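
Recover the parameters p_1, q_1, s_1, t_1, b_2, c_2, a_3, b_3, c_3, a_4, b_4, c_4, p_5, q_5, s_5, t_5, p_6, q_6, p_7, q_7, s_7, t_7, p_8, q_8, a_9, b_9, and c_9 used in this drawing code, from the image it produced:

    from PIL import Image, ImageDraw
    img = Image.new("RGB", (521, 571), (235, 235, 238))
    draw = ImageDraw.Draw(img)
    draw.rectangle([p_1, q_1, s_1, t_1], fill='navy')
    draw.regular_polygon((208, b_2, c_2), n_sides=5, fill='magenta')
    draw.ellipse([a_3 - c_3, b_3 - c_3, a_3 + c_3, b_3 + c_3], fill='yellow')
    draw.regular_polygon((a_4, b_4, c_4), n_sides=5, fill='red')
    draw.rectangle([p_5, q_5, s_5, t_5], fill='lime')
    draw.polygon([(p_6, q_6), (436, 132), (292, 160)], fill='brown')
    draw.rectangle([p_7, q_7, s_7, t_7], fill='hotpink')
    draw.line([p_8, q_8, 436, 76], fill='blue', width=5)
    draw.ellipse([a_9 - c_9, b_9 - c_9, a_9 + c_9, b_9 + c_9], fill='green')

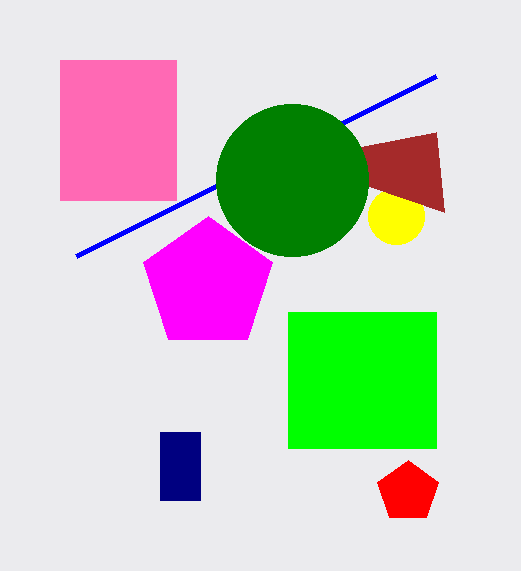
p_1 = 160, q_1 = 432, s_1 = 200, t_1 = 500, b_2 = 284, c_2 = 68, a_3 = 396, b_3 = 216, c_3 = 28, a_4 = 408, b_4 = 492, c_4 = 32, p_5 = 288, q_5 = 312, s_5 = 436, t_5 = 448, p_6 = 444, q_6 = 212, p_7 = 60, q_7 = 60, s_7 = 176, t_7 = 200, p_8 = 76, q_8 = 256, a_9 = 292, b_9 = 180, c_9 = 76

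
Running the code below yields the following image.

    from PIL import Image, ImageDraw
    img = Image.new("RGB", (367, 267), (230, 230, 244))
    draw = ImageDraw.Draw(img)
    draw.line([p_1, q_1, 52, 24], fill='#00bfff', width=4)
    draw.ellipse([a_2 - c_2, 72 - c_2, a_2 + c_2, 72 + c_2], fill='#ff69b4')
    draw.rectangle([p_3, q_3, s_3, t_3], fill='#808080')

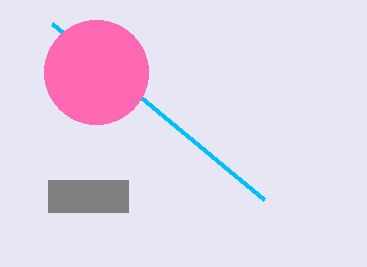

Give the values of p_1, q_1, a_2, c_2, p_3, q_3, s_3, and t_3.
p_1 = 264, q_1 = 200, a_2 = 96, c_2 = 52, p_3 = 48, q_3 = 180, s_3 = 128, t_3 = 212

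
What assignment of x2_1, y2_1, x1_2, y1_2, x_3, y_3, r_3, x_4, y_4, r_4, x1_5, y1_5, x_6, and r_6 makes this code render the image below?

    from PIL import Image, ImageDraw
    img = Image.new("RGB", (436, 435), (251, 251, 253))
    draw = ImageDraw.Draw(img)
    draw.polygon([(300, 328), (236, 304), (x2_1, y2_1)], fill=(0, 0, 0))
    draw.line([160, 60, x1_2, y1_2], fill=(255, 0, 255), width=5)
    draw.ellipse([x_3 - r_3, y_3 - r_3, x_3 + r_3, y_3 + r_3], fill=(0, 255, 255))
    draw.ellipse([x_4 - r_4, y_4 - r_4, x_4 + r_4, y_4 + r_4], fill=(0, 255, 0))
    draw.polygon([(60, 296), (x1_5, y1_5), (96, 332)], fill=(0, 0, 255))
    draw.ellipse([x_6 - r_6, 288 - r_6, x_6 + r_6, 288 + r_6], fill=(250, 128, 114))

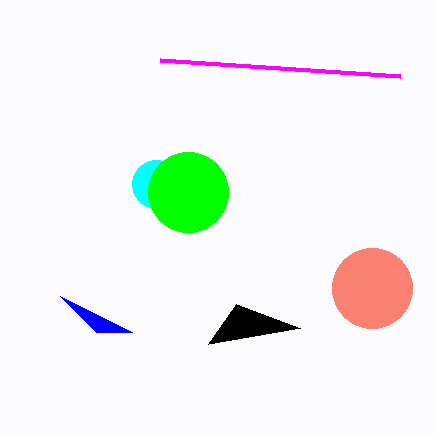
x2_1 = 208; y2_1 = 344; x1_2 = 400; y1_2 = 76; x_3 = 156; y_3 = 184; r_3 = 24; x_4 = 188; y_4 = 192; r_4 = 40; x1_5 = 132; y1_5 = 332; x_6 = 372; r_6 = 40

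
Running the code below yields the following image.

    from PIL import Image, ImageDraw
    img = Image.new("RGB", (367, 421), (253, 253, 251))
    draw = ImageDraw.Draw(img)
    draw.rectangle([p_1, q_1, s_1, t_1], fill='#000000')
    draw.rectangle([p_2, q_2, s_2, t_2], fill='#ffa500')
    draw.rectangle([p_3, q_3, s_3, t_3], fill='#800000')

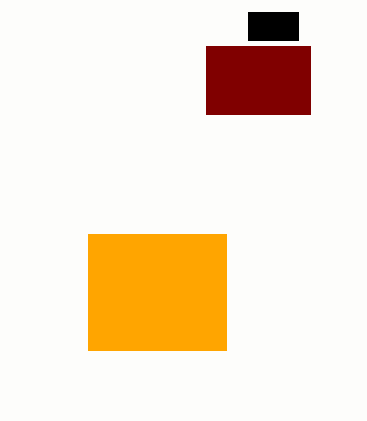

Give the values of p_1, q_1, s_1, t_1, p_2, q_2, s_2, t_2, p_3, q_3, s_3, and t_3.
p_1 = 248; q_1 = 12; s_1 = 298; t_1 = 40; p_2 = 88; q_2 = 234; s_2 = 226; t_2 = 350; p_3 = 206; q_3 = 46; s_3 = 310; t_3 = 114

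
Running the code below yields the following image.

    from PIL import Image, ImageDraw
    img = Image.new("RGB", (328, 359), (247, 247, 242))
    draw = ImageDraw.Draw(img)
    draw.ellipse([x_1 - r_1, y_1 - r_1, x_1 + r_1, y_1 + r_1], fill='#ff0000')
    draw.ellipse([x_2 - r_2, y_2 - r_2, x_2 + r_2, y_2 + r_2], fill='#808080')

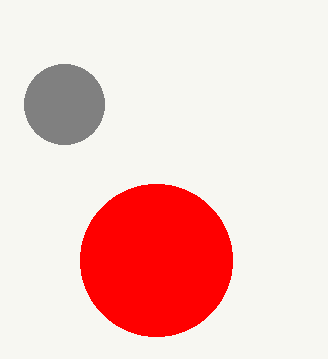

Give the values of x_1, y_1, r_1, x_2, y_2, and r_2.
x_1 = 156, y_1 = 260, r_1 = 76, x_2 = 64, y_2 = 104, r_2 = 40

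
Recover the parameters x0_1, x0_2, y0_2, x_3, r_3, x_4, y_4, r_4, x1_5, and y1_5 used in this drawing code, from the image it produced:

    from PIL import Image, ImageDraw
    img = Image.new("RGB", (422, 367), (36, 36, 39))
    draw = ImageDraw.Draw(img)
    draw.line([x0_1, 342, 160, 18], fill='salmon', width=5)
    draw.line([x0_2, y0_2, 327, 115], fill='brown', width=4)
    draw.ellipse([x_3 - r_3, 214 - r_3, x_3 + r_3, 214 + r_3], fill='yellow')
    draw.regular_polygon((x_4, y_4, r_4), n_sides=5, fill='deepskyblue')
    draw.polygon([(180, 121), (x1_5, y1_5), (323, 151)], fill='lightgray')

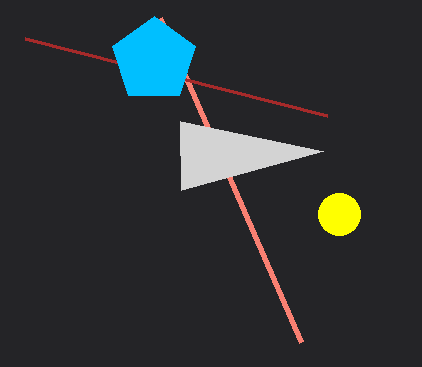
x0_1 = 301, x0_2 = 25, y0_2 = 38, x_3 = 339, r_3 = 21, x_4 = 154, y_4 = 60, r_4 = 44, x1_5 = 181, y1_5 = 190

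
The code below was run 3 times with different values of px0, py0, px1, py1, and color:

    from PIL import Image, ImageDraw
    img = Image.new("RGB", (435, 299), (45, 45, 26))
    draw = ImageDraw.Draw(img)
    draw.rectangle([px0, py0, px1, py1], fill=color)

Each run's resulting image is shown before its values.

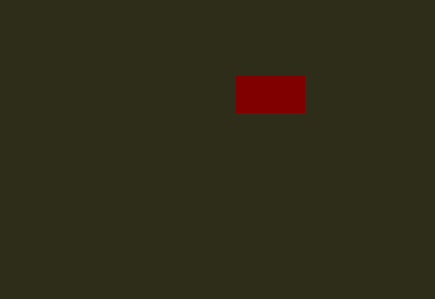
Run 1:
px0 = 236
py0 = 76
px1 = 304
py1 = 112
color = 'maroon'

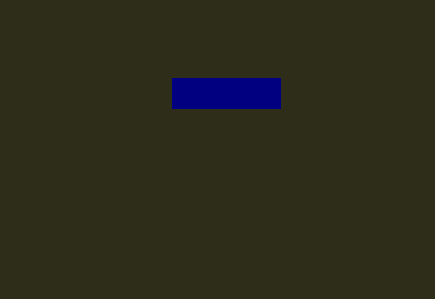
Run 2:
px0 = 172; py0 = 78; px1 = 280; py1 = 108; color = 'navy'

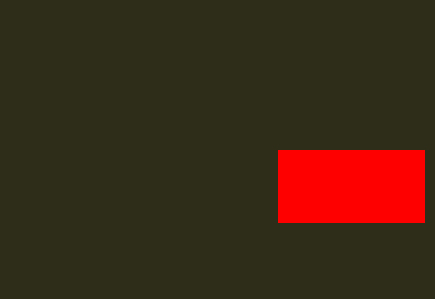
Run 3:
px0 = 278, py0 = 150, px1 = 424, py1 = 222, color = 'red'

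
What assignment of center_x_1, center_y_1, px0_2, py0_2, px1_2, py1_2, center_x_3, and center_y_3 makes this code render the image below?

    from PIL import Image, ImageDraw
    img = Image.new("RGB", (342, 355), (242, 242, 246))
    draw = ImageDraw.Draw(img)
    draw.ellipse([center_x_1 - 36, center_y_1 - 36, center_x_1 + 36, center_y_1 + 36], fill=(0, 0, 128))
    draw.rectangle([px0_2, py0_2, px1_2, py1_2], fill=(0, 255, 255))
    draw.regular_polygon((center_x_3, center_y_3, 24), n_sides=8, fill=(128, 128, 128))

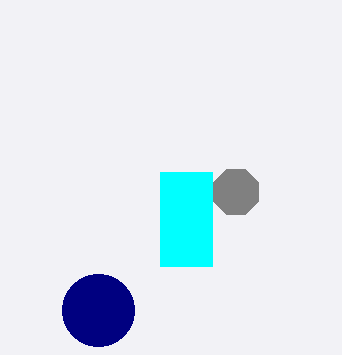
center_x_1 = 98
center_y_1 = 310
px0_2 = 160
py0_2 = 172
px1_2 = 212
py1_2 = 266
center_x_3 = 236
center_y_3 = 192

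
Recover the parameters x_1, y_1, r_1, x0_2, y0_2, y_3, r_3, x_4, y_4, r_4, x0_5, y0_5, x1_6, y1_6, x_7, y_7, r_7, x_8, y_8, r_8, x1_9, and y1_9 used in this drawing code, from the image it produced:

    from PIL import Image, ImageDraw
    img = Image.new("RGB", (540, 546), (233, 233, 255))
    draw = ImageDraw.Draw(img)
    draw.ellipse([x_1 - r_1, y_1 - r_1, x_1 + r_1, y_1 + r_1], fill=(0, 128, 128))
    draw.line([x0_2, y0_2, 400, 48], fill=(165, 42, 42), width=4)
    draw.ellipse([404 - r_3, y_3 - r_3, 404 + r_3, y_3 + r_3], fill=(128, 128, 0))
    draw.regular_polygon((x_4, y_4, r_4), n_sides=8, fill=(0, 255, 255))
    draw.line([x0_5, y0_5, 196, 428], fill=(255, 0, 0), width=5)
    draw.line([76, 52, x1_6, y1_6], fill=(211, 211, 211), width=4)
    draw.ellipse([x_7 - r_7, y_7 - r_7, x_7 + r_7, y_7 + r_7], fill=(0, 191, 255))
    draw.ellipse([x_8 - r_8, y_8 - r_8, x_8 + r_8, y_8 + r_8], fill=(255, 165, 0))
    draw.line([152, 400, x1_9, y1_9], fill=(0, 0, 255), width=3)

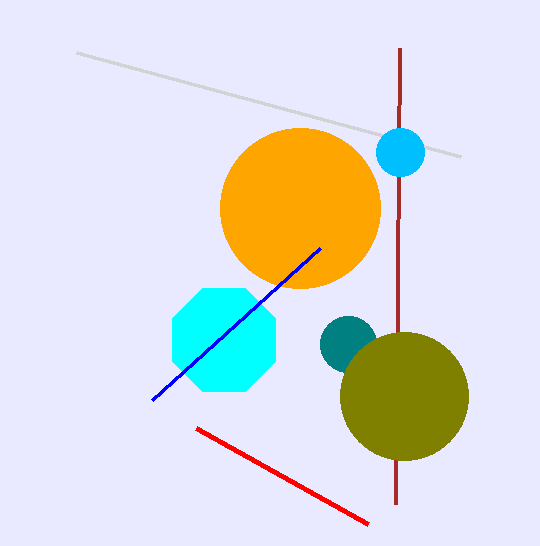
x_1 = 348, y_1 = 344, r_1 = 28, x0_2 = 396, y0_2 = 504, y_3 = 396, r_3 = 64, x_4 = 224, y_4 = 340, r_4 = 56, x0_5 = 368, y0_5 = 524, x1_6 = 460, y1_6 = 156, x_7 = 400, y_7 = 152, r_7 = 24, x_8 = 300, y_8 = 208, r_8 = 80, x1_9 = 320, y1_9 = 248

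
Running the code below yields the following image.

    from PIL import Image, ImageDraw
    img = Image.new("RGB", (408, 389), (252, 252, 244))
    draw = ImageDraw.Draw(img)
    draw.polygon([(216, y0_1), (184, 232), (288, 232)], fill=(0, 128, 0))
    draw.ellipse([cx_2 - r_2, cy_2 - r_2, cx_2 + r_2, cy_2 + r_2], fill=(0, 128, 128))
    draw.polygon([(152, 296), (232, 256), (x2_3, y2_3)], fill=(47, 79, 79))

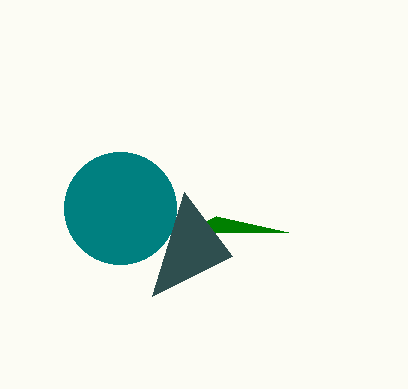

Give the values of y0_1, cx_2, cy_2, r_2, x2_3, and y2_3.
y0_1 = 216
cx_2 = 120
cy_2 = 208
r_2 = 56
x2_3 = 184
y2_3 = 192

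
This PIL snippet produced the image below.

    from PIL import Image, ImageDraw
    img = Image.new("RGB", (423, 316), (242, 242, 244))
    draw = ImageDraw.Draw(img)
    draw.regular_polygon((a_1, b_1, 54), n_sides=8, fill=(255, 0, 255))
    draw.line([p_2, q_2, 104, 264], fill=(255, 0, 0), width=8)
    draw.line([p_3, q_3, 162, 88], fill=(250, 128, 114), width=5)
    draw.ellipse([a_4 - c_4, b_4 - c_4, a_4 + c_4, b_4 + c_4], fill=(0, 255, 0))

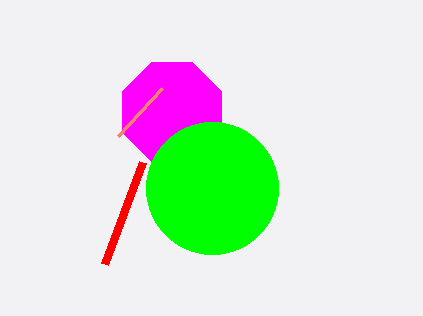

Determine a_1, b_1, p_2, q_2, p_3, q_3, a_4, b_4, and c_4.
a_1 = 172, b_1 = 112, p_2 = 142, q_2 = 162, p_3 = 118, q_3 = 136, a_4 = 212, b_4 = 188, c_4 = 66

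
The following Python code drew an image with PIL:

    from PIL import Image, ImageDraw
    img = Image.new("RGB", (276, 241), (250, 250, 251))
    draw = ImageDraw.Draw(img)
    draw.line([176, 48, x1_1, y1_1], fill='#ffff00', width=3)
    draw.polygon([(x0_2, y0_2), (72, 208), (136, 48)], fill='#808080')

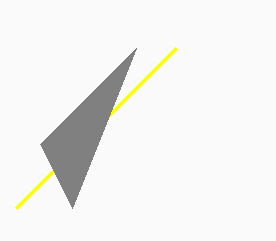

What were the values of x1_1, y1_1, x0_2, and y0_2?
x1_1 = 16, y1_1 = 208, x0_2 = 40, y0_2 = 144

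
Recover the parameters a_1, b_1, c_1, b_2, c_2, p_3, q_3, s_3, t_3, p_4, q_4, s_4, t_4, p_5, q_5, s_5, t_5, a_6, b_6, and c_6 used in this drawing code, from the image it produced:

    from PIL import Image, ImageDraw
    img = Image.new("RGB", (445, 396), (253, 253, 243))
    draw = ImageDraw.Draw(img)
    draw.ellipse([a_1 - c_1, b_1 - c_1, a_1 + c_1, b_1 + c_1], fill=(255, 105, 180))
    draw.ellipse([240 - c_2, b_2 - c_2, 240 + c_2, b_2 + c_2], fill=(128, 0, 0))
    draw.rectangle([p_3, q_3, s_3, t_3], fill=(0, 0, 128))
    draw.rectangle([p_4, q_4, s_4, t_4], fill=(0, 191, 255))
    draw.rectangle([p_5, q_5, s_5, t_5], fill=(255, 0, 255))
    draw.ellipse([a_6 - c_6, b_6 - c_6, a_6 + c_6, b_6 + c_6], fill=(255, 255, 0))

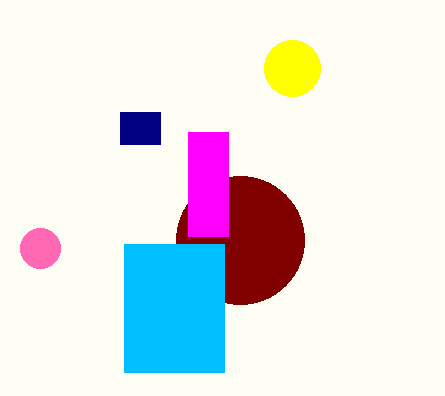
a_1 = 40; b_1 = 248; c_1 = 20; b_2 = 240; c_2 = 64; p_3 = 120; q_3 = 112; s_3 = 160; t_3 = 144; p_4 = 124; q_4 = 244; s_4 = 224; t_4 = 372; p_5 = 188; q_5 = 132; s_5 = 228; t_5 = 236; a_6 = 292; b_6 = 68; c_6 = 28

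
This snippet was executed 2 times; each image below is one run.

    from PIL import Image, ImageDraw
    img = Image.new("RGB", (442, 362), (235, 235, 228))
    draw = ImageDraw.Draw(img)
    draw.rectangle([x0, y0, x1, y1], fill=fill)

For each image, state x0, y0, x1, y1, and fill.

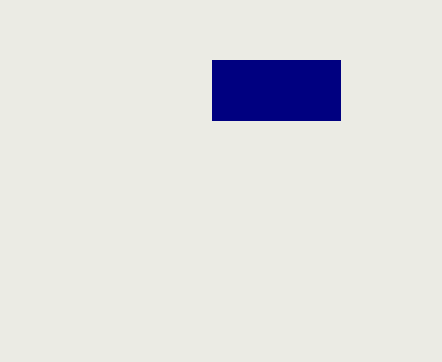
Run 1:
x0 = 212; y0 = 60; x1 = 340; y1 = 120; fill = 'navy'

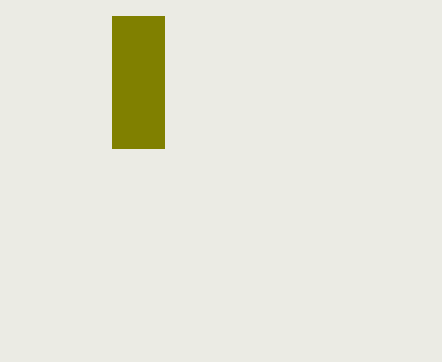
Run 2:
x0 = 112, y0 = 16, x1 = 164, y1 = 148, fill = 'olive'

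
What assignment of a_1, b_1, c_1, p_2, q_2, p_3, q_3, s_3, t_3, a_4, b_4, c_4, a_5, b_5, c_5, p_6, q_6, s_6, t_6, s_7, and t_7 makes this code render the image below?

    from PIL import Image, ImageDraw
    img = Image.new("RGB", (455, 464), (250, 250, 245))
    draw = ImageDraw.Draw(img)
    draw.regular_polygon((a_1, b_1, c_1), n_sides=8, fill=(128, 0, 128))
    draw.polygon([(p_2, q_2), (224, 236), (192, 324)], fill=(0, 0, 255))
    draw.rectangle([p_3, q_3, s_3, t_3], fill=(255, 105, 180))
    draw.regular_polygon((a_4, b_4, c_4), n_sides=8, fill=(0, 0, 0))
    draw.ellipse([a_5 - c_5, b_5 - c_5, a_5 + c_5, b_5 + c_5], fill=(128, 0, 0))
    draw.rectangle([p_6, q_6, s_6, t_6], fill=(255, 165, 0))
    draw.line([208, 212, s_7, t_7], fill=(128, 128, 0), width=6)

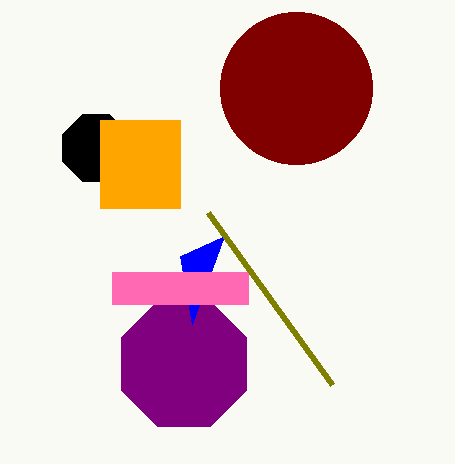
a_1 = 184, b_1 = 364, c_1 = 68, p_2 = 180, q_2 = 256, p_3 = 112, q_3 = 272, s_3 = 248, t_3 = 304, a_4 = 96, b_4 = 148, c_4 = 36, a_5 = 296, b_5 = 88, c_5 = 76, p_6 = 100, q_6 = 120, s_6 = 180, t_6 = 208, s_7 = 332, t_7 = 384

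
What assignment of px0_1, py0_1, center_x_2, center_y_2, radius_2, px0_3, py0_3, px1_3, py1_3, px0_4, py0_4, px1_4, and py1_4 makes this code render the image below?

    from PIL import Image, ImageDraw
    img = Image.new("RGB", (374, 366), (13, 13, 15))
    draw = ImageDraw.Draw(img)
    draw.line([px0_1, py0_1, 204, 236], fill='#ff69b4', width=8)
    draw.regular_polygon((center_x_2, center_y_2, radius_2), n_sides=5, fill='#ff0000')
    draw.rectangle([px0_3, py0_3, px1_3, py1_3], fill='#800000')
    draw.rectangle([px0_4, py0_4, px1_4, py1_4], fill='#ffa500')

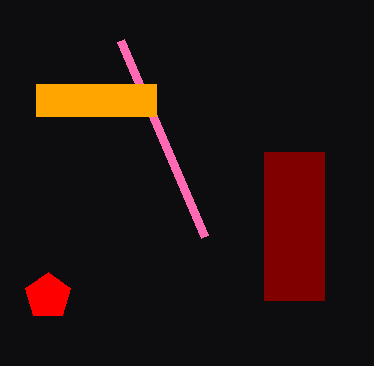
px0_1 = 120
py0_1 = 40
center_x_2 = 48
center_y_2 = 296
radius_2 = 24
px0_3 = 264
py0_3 = 152
px1_3 = 324
py1_3 = 300
px0_4 = 36
py0_4 = 84
px1_4 = 156
py1_4 = 116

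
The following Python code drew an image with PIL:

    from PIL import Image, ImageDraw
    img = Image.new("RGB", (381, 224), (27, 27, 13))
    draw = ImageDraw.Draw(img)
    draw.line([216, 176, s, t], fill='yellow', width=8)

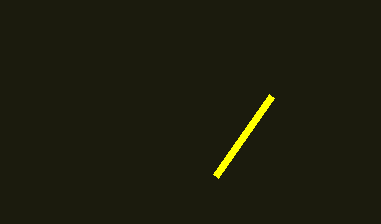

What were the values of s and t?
s = 272
t = 96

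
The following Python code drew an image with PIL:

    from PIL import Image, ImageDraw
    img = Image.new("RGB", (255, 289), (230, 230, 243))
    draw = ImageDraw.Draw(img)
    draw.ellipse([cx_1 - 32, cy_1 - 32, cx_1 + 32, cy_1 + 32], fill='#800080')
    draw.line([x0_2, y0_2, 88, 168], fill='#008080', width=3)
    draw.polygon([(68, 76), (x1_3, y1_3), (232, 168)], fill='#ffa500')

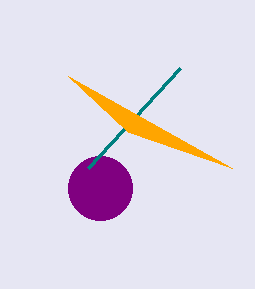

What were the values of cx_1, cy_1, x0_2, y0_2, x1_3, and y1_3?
cx_1 = 100
cy_1 = 188
x0_2 = 180
y0_2 = 68
x1_3 = 128
y1_3 = 132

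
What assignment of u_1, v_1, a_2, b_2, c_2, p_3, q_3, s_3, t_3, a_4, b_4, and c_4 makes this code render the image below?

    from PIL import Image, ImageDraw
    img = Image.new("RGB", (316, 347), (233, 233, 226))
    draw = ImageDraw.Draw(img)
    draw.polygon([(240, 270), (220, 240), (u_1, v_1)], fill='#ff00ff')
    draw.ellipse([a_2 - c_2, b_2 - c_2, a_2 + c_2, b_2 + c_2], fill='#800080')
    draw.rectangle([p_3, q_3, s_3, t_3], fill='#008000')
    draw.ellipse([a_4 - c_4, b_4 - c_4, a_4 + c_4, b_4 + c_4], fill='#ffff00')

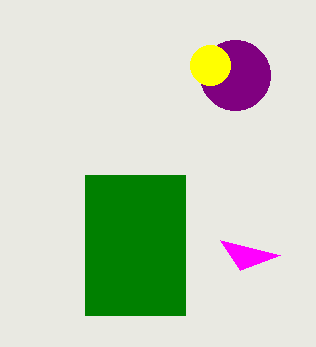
u_1 = 280
v_1 = 255
a_2 = 235
b_2 = 75
c_2 = 35
p_3 = 85
q_3 = 175
s_3 = 185
t_3 = 315
a_4 = 210
b_4 = 65
c_4 = 20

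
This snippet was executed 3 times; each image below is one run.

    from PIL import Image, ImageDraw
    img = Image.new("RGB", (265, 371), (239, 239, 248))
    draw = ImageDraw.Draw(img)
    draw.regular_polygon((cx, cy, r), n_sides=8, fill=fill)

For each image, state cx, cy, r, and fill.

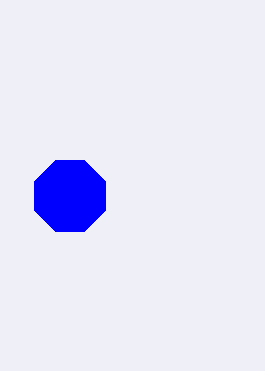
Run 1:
cx = 70
cy = 196
r = 38
fill = 'blue'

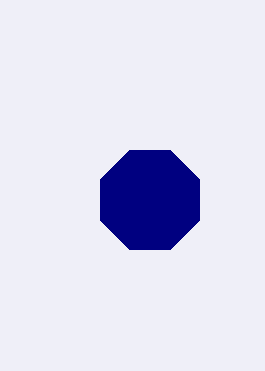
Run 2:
cx = 150; cy = 200; r = 54; fill = 'navy'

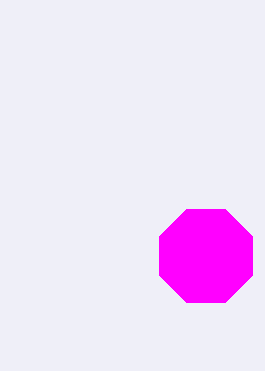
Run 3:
cx = 206, cy = 256, r = 50, fill = 'magenta'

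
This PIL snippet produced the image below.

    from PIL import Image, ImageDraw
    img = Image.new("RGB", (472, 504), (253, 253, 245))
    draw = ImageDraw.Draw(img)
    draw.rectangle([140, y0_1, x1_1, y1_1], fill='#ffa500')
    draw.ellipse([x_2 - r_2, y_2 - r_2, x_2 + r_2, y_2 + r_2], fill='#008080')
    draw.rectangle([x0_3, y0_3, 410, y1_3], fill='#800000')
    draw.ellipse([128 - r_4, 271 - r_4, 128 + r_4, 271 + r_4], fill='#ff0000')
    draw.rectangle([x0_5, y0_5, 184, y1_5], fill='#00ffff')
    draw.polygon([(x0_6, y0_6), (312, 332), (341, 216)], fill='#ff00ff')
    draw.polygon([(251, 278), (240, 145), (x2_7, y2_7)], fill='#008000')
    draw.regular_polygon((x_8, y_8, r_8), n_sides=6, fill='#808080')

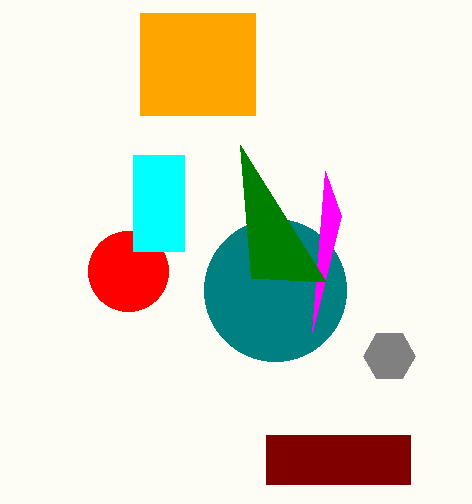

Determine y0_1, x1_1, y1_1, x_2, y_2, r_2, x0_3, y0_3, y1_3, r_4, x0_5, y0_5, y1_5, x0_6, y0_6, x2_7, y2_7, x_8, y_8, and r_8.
y0_1 = 13
x1_1 = 255
y1_1 = 115
x_2 = 275
y_2 = 290
r_2 = 71
x0_3 = 266
y0_3 = 435
y1_3 = 484
r_4 = 40
x0_5 = 133
y0_5 = 155
y1_5 = 251
x0_6 = 325
y0_6 = 171
x2_7 = 326
y2_7 = 282
x_8 = 389
y_8 = 356
r_8 = 26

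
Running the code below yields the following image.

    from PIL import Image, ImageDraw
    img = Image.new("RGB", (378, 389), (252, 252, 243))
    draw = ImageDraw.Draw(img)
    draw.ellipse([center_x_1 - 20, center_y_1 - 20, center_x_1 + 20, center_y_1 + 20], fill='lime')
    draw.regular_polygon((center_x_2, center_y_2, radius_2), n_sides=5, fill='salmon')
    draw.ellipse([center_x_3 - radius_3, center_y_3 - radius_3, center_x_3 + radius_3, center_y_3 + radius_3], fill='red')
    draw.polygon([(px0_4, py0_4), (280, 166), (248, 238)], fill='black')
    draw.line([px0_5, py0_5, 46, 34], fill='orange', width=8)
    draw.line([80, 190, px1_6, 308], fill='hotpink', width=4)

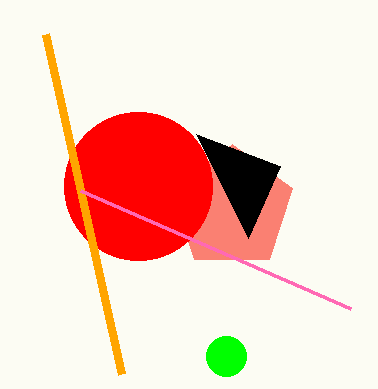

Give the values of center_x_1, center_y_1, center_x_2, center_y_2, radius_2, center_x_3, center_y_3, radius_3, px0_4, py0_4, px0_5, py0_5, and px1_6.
center_x_1 = 226, center_y_1 = 356, center_x_2 = 232, center_y_2 = 208, radius_2 = 64, center_x_3 = 138, center_y_3 = 186, radius_3 = 74, px0_4 = 196, py0_4 = 134, px0_5 = 122, py0_5 = 374, px1_6 = 350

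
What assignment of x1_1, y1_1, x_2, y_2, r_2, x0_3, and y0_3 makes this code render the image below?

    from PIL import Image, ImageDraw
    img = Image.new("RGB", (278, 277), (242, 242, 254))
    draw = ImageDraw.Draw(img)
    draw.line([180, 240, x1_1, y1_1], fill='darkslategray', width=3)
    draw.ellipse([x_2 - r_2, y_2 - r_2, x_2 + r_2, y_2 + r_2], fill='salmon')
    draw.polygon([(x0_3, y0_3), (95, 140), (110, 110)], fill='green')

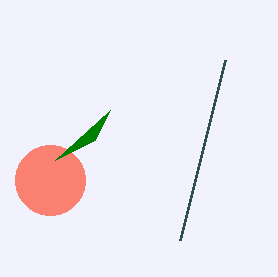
x1_1 = 225; y1_1 = 60; x_2 = 50; y_2 = 180; r_2 = 35; x0_3 = 55; y0_3 = 160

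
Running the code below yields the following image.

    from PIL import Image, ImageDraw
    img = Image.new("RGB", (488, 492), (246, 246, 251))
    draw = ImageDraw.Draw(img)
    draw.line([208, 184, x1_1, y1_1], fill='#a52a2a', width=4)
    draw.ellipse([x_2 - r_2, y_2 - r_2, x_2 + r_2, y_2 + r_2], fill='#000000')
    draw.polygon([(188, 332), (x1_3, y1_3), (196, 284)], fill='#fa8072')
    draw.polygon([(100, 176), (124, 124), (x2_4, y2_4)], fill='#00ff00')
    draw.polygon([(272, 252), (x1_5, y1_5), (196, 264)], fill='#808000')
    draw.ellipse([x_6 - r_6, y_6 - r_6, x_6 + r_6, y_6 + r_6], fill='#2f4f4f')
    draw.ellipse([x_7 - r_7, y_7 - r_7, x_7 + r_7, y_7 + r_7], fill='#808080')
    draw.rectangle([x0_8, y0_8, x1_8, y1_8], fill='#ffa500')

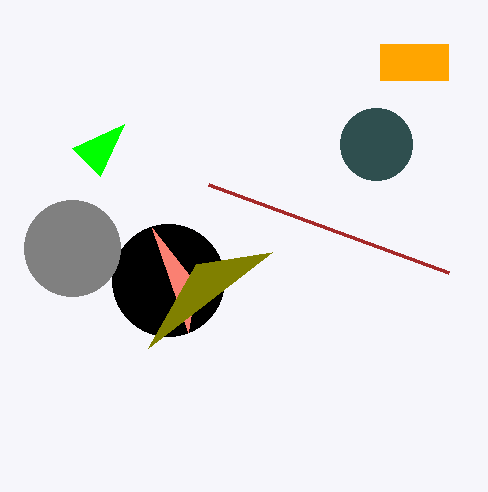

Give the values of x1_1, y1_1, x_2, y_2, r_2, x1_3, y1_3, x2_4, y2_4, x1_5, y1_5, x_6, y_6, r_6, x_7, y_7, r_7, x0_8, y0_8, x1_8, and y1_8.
x1_1 = 448; y1_1 = 272; x_2 = 168; y_2 = 280; r_2 = 56; x1_3 = 152; y1_3 = 228; x2_4 = 72; y2_4 = 148; x1_5 = 148; y1_5 = 348; x_6 = 376; y_6 = 144; r_6 = 36; x_7 = 72; y_7 = 248; r_7 = 48; x0_8 = 380; y0_8 = 44; x1_8 = 448; y1_8 = 80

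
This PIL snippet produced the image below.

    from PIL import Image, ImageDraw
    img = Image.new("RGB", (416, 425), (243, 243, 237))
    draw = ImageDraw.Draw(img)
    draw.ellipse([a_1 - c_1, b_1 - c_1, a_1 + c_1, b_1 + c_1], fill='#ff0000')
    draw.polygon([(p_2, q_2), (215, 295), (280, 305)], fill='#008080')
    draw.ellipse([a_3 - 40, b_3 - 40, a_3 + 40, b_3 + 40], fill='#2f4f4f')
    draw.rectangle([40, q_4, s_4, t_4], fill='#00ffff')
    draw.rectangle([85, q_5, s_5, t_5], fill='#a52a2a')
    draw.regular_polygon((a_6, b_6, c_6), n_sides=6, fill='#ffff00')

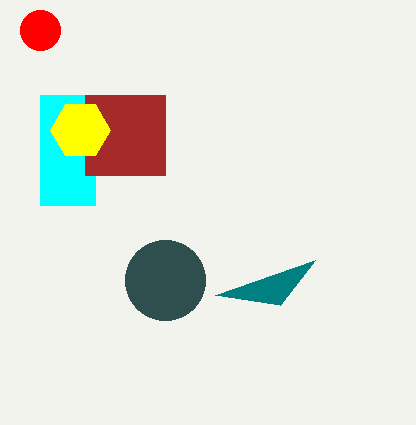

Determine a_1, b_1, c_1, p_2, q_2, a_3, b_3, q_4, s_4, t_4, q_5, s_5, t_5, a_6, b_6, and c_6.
a_1 = 40; b_1 = 30; c_1 = 20; p_2 = 315; q_2 = 260; a_3 = 165; b_3 = 280; q_4 = 95; s_4 = 95; t_4 = 205; q_5 = 95; s_5 = 165; t_5 = 175; a_6 = 80; b_6 = 130; c_6 = 30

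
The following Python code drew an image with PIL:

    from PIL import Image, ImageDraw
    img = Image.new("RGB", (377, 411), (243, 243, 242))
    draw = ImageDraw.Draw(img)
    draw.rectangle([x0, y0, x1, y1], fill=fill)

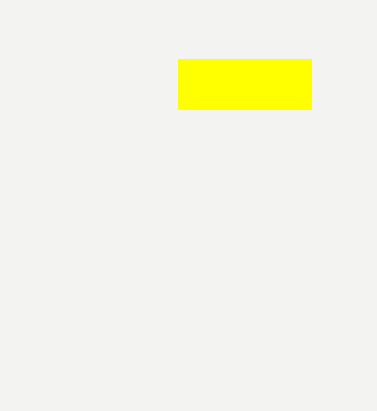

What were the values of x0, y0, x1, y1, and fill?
x0 = 178, y0 = 59, x1 = 311, y1 = 109, fill = 'yellow'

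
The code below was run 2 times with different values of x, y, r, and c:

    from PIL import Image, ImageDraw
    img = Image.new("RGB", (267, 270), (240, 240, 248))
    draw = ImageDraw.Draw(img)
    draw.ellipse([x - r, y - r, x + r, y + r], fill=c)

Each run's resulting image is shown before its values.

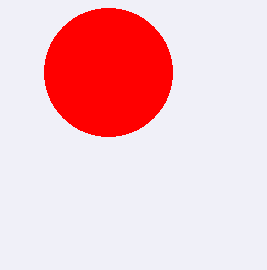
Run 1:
x = 108
y = 72
r = 64
c = 'red'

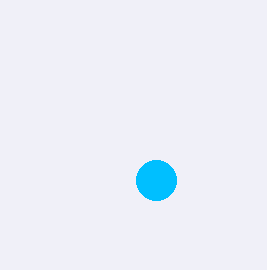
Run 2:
x = 156; y = 180; r = 20; c = 'deepskyblue'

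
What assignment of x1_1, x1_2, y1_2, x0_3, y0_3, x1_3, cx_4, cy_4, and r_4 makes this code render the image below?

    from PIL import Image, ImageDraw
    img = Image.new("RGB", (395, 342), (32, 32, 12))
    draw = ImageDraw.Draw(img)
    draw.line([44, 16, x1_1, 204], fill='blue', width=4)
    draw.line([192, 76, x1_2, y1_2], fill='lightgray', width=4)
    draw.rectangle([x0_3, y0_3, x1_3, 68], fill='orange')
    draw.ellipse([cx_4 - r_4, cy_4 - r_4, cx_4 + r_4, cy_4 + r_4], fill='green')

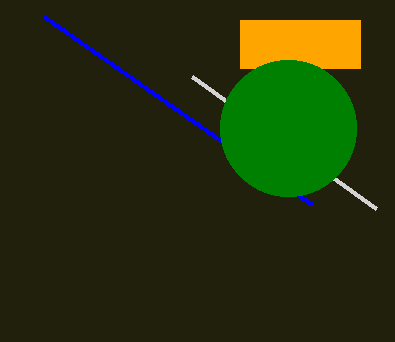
x1_1 = 312
x1_2 = 376
y1_2 = 208
x0_3 = 240
y0_3 = 20
x1_3 = 360
cx_4 = 288
cy_4 = 128
r_4 = 68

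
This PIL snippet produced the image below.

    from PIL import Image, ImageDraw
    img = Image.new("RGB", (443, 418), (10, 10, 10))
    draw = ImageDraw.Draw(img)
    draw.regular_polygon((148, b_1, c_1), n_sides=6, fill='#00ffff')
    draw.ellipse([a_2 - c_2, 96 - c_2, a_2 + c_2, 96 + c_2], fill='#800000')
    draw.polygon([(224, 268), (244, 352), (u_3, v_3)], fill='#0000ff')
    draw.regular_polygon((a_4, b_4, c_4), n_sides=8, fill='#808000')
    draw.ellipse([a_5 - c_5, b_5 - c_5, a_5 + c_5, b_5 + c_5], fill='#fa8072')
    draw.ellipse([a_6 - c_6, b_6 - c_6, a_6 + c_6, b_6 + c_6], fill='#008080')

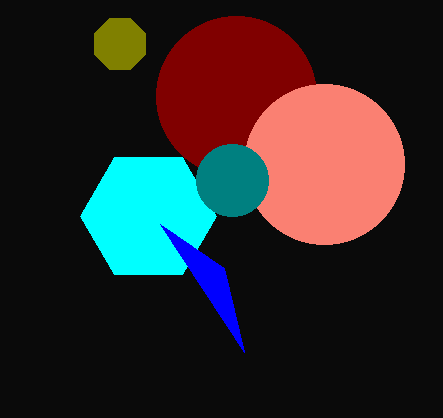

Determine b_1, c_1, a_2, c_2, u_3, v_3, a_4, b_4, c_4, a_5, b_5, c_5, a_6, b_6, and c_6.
b_1 = 216, c_1 = 68, a_2 = 236, c_2 = 80, u_3 = 160, v_3 = 224, a_4 = 120, b_4 = 44, c_4 = 28, a_5 = 324, b_5 = 164, c_5 = 80, a_6 = 232, b_6 = 180, c_6 = 36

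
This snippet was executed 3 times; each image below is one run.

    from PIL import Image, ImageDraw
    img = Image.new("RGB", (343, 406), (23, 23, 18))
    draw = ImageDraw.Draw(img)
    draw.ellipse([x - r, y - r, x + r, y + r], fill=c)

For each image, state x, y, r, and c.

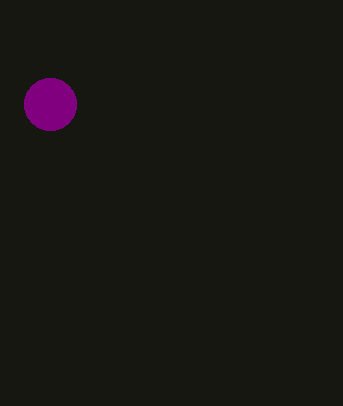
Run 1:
x = 50, y = 104, r = 26, c = 'purple'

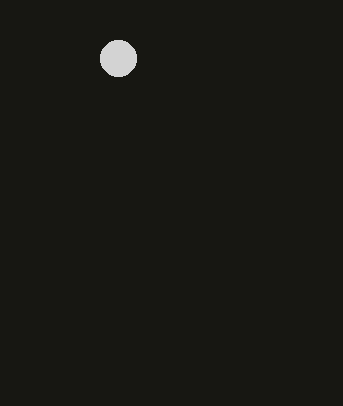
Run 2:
x = 118; y = 58; r = 18; c = 'lightgray'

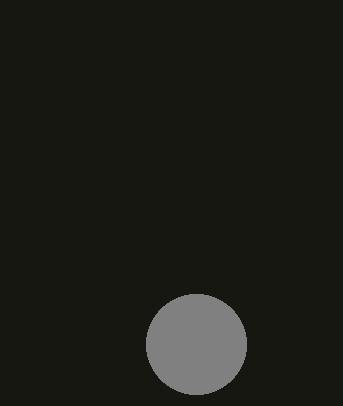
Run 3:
x = 196, y = 344, r = 50, c = 'gray'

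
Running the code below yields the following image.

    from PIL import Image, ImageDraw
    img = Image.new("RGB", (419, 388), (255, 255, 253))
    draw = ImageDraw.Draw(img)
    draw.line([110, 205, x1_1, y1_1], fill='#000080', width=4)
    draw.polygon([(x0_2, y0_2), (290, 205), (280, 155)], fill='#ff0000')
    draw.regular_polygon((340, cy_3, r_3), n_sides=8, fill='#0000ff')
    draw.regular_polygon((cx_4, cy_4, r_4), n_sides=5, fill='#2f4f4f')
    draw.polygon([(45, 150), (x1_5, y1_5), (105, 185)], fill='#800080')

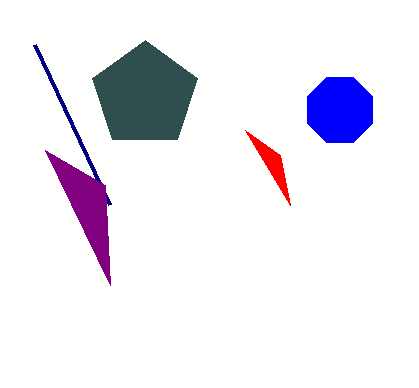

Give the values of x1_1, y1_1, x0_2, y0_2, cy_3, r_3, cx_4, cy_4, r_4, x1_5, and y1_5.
x1_1 = 35; y1_1 = 45; x0_2 = 245; y0_2 = 130; cy_3 = 110; r_3 = 35; cx_4 = 145; cy_4 = 95; r_4 = 55; x1_5 = 110; y1_5 = 285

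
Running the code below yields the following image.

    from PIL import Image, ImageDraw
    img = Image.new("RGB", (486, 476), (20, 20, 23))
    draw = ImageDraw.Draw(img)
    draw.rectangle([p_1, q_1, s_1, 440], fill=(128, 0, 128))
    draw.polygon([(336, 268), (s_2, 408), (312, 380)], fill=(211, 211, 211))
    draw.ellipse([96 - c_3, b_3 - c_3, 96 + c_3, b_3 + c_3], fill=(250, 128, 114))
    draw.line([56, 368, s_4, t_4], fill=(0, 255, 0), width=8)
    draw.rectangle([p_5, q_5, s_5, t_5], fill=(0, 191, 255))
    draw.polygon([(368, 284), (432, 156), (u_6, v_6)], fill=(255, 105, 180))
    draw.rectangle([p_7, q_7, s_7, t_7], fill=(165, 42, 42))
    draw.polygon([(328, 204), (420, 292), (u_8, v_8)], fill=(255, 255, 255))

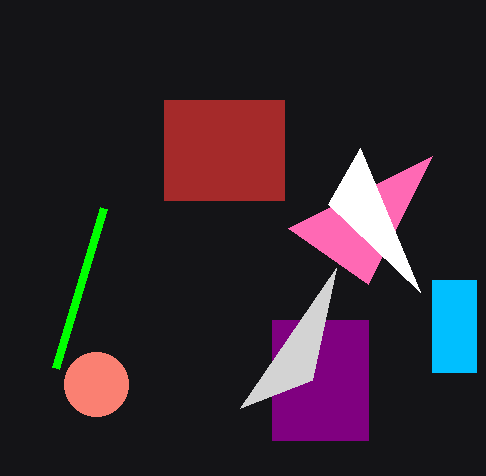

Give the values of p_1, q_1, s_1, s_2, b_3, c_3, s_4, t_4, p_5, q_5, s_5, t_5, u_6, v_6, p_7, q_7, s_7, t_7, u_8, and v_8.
p_1 = 272
q_1 = 320
s_1 = 368
s_2 = 240
b_3 = 384
c_3 = 32
s_4 = 104
t_4 = 208
p_5 = 432
q_5 = 280
s_5 = 476
t_5 = 372
u_6 = 288
v_6 = 228
p_7 = 164
q_7 = 100
s_7 = 284
t_7 = 200
u_8 = 360
v_8 = 148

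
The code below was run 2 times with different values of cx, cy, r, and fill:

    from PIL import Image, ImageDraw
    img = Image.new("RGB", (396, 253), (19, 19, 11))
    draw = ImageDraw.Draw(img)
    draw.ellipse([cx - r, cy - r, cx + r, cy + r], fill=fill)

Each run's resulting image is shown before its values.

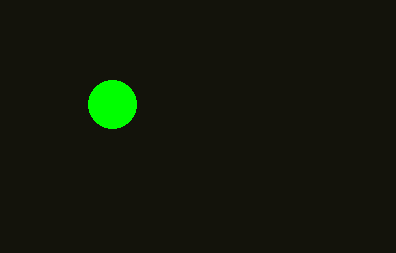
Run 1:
cx = 112
cy = 104
r = 24
fill = 'lime'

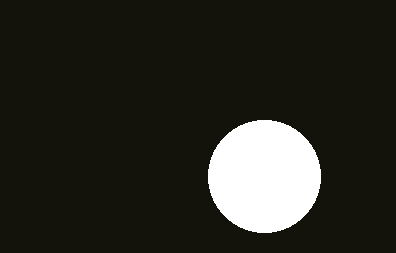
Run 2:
cx = 264
cy = 176
r = 56
fill = 'white'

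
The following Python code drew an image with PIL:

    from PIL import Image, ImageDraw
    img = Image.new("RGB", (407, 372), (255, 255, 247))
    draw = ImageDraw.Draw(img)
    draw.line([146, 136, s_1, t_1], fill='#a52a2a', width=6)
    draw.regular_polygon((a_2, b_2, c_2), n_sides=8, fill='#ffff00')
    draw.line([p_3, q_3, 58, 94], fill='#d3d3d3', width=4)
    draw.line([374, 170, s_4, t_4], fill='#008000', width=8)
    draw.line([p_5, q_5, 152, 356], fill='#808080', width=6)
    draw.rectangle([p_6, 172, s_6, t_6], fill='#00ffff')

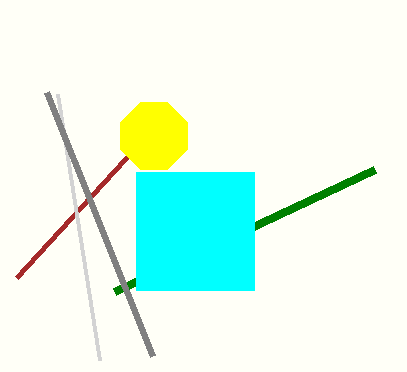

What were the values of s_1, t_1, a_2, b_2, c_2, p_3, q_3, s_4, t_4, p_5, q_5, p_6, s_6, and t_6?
s_1 = 16, t_1 = 278, a_2 = 154, b_2 = 136, c_2 = 36, p_3 = 100, q_3 = 360, s_4 = 114, t_4 = 292, p_5 = 46, q_5 = 92, p_6 = 136, s_6 = 254, t_6 = 290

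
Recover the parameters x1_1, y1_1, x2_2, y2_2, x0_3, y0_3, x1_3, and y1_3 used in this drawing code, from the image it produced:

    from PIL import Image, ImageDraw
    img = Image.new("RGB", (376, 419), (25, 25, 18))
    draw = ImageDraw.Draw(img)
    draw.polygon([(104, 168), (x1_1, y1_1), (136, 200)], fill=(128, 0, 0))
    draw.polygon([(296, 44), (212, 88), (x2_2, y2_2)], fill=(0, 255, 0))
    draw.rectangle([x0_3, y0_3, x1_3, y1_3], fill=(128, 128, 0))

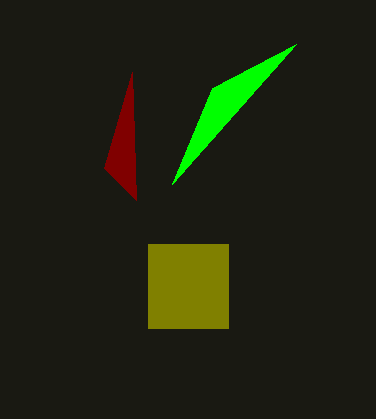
x1_1 = 132
y1_1 = 72
x2_2 = 172
y2_2 = 184
x0_3 = 148
y0_3 = 244
x1_3 = 228
y1_3 = 328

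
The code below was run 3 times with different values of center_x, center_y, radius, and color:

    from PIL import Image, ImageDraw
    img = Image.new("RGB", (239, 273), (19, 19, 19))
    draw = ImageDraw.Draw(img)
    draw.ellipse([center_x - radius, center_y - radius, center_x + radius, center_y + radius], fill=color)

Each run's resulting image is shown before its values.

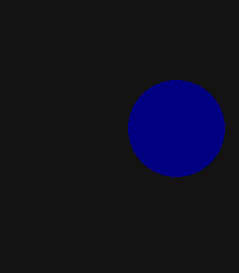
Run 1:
center_x = 176; center_y = 128; radius = 48; color = 'navy'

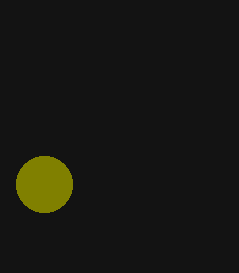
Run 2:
center_x = 44, center_y = 184, radius = 28, color = 'olive'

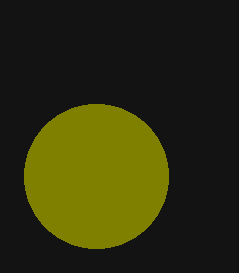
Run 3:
center_x = 96
center_y = 176
radius = 72
color = 'olive'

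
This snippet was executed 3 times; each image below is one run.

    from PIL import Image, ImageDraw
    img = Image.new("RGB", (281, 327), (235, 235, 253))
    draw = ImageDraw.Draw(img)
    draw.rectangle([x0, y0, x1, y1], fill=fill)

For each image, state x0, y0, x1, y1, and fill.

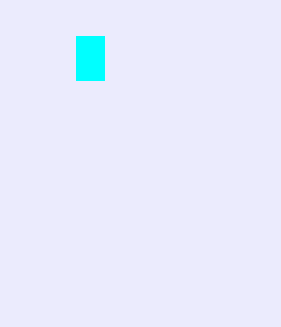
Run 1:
x0 = 76, y0 = 36, x1 = 104, y1 = 80, fill = 'cyan'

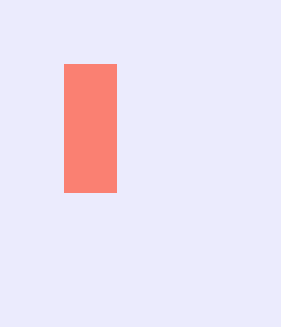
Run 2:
x0 = 64; y0 = 64; x1 = 116; y1 = 192; fill = 'salmon'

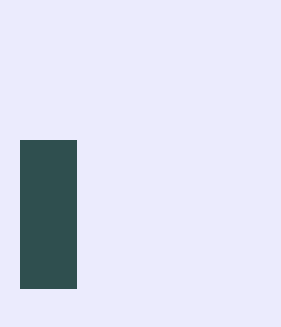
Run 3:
x0 = 20; y0 = 140; x1 = 76; y1 = 288; fill = 'darkslategray'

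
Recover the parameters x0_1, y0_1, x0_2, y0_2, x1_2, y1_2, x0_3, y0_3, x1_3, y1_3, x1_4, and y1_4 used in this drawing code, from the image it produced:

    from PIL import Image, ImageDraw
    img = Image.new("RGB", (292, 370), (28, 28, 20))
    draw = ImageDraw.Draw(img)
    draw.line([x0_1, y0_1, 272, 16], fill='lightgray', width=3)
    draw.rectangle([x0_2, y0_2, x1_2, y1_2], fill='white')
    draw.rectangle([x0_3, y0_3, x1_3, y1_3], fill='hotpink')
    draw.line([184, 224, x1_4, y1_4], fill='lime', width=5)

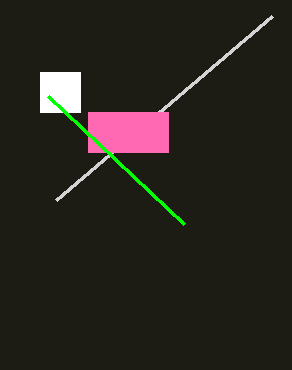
x0_1 = 56; y0_1 = 200; x0_2 = 40; y0_2 = 72; x1_2 = 80; y1_2 = 112; x0_3 = 88; y0_3 = 112; x1_3 = 168; y1_3 = 152; x1_4 = 48; y1_4 = 96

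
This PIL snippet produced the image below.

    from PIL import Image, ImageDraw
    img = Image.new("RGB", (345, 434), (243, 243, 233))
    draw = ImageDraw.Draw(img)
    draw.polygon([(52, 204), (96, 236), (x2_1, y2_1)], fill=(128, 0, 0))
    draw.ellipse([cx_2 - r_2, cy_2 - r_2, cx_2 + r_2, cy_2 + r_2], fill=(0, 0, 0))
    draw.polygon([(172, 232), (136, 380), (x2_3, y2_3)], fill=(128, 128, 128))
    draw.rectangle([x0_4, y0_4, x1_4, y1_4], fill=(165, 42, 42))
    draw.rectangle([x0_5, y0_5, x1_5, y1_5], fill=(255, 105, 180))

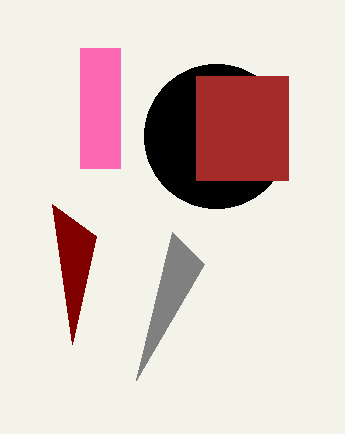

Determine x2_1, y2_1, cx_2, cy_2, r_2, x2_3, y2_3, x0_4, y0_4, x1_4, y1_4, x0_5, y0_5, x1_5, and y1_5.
x2_1 = 72; y2_1 = 344; cx_2 = 216; cy_2 = 136; r_2 = 72; x2_3 = 204; y2_3 = 264; x0_4 = 196; y0_4 = 76; x1_4 = 288; y1_4 = 180; x0_5 = 80; y0_5 = 48; x1_5 = 120; y1_5 = 168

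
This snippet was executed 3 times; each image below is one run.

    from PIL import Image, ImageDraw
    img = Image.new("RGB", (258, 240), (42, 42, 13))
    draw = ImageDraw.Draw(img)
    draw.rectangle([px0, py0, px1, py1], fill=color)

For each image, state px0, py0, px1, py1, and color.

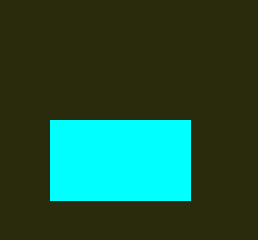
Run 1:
px0 = 50
py0 = 120
px1 = 190
py1 = 200
color = 'cyan'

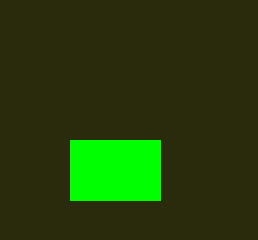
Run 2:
px0 = 70; py0 = 140; px1 = 160; py1 = 200; color = 'lime'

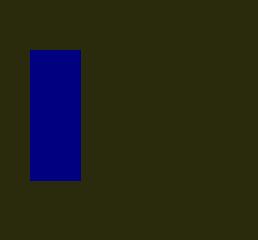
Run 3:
px0 = 30
py0 = 50
px1 = 80
py1 = 180
color = 'navy'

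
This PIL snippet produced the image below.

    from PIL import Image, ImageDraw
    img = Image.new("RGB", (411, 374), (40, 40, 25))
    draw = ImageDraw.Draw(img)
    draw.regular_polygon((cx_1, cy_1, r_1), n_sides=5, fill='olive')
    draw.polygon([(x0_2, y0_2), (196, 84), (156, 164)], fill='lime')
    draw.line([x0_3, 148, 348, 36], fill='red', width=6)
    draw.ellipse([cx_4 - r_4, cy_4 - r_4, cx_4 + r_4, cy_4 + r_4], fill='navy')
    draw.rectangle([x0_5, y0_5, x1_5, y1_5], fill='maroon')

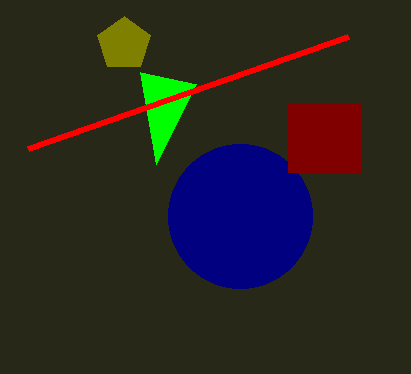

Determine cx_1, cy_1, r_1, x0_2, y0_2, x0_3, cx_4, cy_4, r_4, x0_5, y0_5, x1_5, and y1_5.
cx_1 = 124; cy_1 = 44; r_1 = 28; x0_2 = 140; y0_2 = 72; x0_3 = 28; cx_4 = 240; cy_4 = 216; r_4 = 72; x0_5 = 288; y0_5 = 104; x1_5 = 360; y1_5 = 172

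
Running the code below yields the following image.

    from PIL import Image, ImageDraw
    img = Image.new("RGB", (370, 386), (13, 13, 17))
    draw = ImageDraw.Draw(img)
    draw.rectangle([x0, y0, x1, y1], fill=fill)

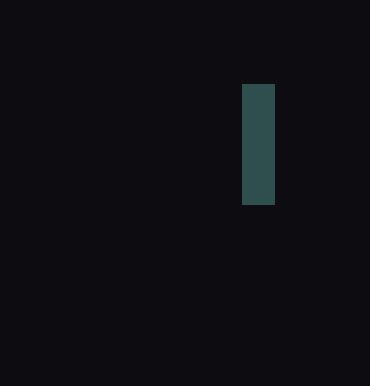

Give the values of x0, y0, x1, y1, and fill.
x0 = 242
y0 = 84
x1 = 274
y1 = 204
fill = 'darkslategray'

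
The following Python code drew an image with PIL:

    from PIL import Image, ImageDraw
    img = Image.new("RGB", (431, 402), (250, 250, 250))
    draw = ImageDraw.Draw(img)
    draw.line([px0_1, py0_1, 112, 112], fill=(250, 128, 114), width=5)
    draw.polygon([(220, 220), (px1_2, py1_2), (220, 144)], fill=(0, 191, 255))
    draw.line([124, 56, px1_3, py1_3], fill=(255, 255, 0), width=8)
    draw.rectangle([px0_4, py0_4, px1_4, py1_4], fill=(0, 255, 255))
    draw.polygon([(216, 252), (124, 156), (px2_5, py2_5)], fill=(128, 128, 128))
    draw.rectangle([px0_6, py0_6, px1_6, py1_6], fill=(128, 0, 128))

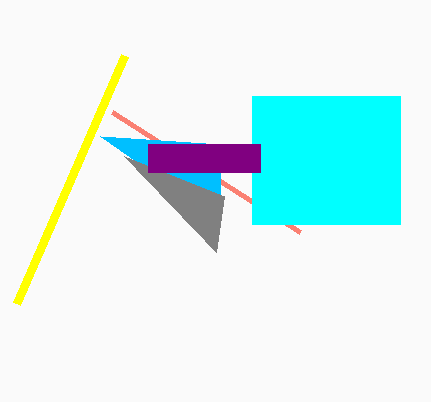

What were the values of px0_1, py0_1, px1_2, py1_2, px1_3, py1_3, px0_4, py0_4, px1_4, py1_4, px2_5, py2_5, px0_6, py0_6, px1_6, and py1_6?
px0_1 = 300, py0_1 = 232, px1_2 = 100, py1_2 = 136, px1_3 = 16, py1_3 = 304, px0_4 = 252, py0_4 = 96, px1_4 = 400, py1_4 = 224, px2_5 = 224, py2_5 = 196, px0_6 = 148, py0_6 = 144, px1_6 = 260, py1_6 = 172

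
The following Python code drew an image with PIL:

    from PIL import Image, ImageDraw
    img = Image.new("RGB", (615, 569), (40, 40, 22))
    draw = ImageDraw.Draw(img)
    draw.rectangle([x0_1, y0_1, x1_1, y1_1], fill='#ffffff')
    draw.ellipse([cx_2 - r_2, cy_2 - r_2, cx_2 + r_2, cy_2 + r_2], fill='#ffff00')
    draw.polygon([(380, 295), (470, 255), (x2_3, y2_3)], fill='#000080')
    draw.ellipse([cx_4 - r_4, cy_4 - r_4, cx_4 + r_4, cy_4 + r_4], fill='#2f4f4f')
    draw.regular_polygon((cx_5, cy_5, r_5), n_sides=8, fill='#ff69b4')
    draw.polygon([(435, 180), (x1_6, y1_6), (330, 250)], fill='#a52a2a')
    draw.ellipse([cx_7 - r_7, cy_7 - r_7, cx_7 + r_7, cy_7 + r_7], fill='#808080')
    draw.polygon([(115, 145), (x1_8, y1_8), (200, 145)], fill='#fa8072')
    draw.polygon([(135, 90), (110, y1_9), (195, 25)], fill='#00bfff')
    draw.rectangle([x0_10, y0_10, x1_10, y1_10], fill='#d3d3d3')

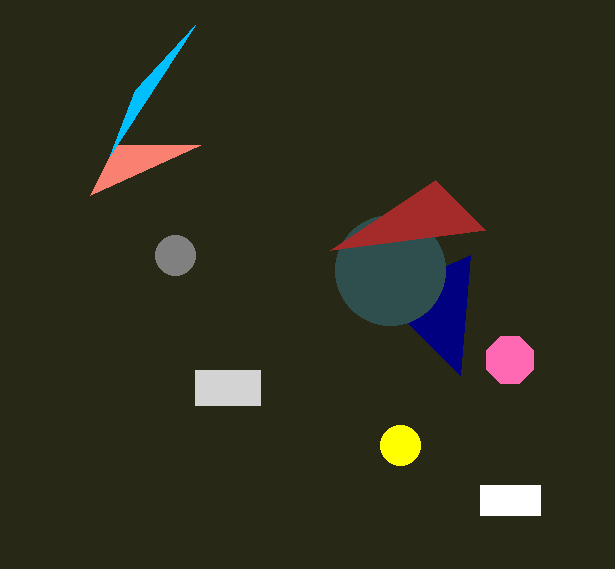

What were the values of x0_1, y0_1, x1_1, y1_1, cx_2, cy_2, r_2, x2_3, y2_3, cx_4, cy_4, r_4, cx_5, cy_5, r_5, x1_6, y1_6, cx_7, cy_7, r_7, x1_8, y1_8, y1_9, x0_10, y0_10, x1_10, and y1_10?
x0_1 = 480, y0_1 = 485, x1_1 = 540, y1_1 = 515, cx_2 = 400, cy_2 = 445, r_2 = 20, x2_3 = 460, y2_3 = 375, cx_4 = 390, cy_4 = 270, r_4 = 55, cx_5 = 510, cy_5 = 360, r_5 = 25, x1_6 = 485, y1_6 = 230, cx_7 = 175, cy_7 = 255, r_7 = 20, x1_8 = 90, y1_8 = 195, y1_9 = 155, x0_10 = 195, y0_10 = 370, x1_10 = 260, y1_10 = 405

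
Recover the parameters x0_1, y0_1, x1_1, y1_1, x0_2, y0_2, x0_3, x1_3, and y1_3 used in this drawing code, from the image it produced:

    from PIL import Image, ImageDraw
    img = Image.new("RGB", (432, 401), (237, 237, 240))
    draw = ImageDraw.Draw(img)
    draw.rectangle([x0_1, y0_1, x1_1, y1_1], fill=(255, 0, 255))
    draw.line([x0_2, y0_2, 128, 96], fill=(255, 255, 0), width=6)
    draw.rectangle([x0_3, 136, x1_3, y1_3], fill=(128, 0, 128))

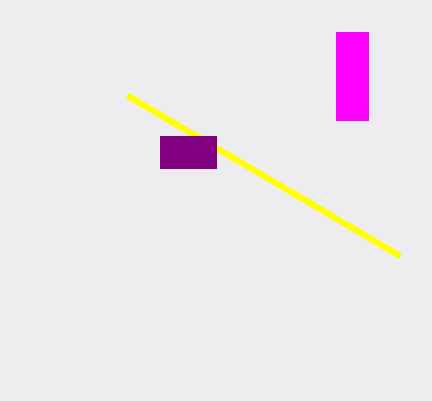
x0_1 = 336; y0_1 = 32; x1_1 = 368; y1_1 = 120; x0_2 = 400; y0_2 = 256; x0_3 = 160; x1_3 = 216; y1_3 = 168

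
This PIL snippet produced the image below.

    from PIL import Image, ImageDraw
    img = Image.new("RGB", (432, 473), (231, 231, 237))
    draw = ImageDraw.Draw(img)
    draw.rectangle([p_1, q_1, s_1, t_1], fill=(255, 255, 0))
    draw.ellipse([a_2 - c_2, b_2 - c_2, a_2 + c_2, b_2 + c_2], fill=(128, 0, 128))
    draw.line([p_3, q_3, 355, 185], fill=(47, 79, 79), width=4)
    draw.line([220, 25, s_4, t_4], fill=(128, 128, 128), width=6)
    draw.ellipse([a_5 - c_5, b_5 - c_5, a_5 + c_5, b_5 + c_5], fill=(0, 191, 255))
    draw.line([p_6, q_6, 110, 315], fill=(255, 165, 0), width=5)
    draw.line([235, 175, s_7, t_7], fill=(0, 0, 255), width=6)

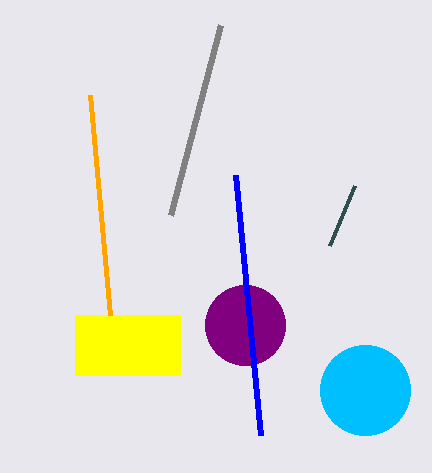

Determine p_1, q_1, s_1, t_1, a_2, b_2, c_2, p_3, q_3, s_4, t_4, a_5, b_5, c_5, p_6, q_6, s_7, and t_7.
p_1 = 75, q_1 = 315, s_1 = 180, t_1 = 375, a_2 = 245, b_2 = 325, c_2 = 40, p_3 = 330, q_3 = 245, s_4 = 170, t_4 = 215, a_5 = 365, b_5 = 390, c_5 = 45, p_6 = 90, q_6 = 95, s_7 = 260, t_7 = 435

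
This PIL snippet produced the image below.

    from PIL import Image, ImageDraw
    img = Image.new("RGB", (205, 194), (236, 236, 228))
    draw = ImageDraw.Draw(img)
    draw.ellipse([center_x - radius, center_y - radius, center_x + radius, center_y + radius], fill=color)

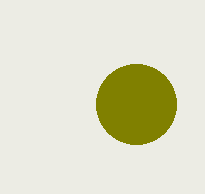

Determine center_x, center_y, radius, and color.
center_x = 136, center_y = 104, radius = 40, color = 'olive'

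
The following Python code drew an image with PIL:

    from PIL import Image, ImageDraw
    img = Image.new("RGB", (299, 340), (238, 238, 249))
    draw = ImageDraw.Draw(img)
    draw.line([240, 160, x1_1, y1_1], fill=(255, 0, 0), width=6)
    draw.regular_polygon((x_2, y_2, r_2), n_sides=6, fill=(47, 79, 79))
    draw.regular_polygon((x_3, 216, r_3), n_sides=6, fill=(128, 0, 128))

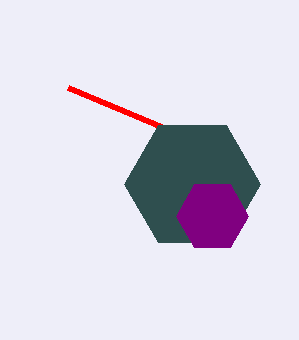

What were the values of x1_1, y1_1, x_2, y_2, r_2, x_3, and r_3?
x1_1 = 68, y1_1 = 88, x_2 = 192, y_2 = 184, r_2 = 68, x_3 = 212, r_3 = 36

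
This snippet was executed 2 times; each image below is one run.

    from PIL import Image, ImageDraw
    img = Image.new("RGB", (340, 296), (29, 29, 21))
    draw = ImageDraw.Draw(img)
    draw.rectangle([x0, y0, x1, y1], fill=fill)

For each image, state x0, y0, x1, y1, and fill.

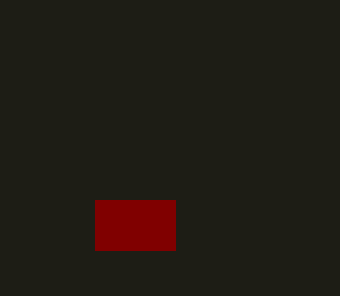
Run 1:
x0 = 95
y0 = 200
x1 = 175
y1 = 250
fill = 'maroon'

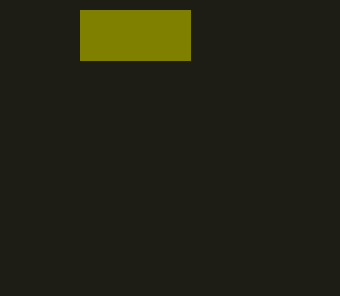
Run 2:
x0 = 80, y0 = 10, x1 = 190, y1 = 60, fill = 'olive'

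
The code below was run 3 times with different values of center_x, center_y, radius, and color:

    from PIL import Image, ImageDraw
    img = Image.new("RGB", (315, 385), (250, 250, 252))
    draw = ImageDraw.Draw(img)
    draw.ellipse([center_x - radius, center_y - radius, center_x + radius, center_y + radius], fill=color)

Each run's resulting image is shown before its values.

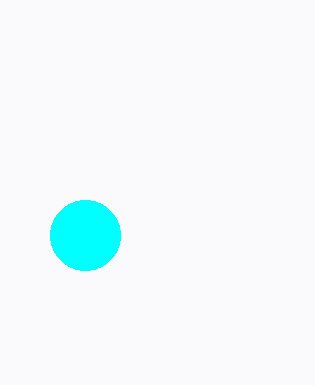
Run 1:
center_x = 85; center_y = 235; radius = 35; color = 'cyan'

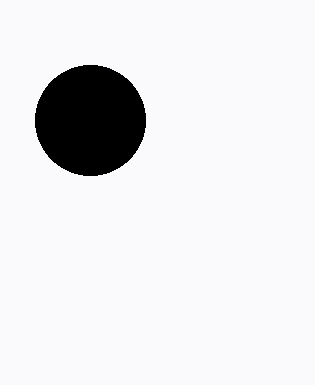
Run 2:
center_x = 90
center_y = 120
radius = 55
color = 'black'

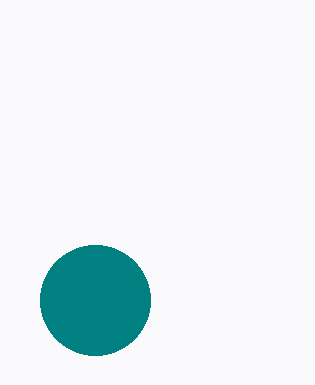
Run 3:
center_x = 95, center_y = 300, radius = 55, color = 'teal'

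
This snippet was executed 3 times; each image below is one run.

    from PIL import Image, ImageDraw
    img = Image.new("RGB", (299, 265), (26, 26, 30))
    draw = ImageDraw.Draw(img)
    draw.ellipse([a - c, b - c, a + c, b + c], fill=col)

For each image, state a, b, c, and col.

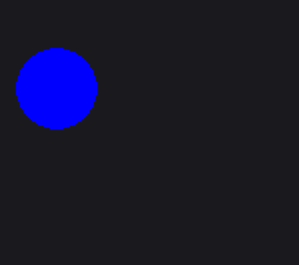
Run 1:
a = 56; b = 88; c = 40; col = 'blue'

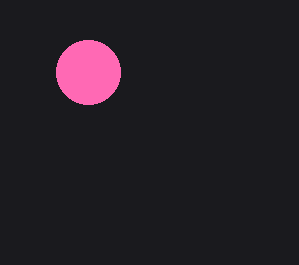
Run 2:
a = 88, b = 72, c = 32, col = 'hotpink'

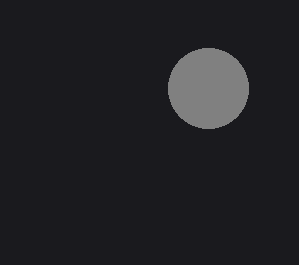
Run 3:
a = 208; b = 88; c = 40; col = 'gray'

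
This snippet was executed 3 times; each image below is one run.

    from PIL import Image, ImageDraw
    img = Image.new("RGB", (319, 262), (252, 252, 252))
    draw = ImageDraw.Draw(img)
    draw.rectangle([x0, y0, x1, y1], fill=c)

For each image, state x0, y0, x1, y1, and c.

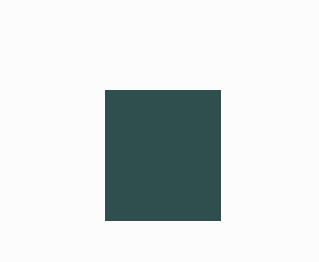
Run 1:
x0 = 105, y0 = 90, x1 = 220, y1 = 220, c = 'darkslategray'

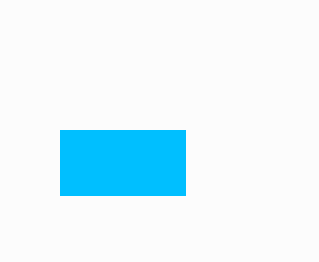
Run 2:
x0 = 60; y0 = 130; x1 = 185; y1 = 195; c = 'deepskyblue'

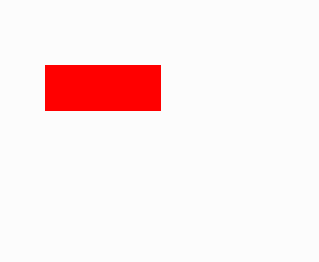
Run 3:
x0 = 45
y0 = 65
x1 = 160
y1 = 110
c = 'red'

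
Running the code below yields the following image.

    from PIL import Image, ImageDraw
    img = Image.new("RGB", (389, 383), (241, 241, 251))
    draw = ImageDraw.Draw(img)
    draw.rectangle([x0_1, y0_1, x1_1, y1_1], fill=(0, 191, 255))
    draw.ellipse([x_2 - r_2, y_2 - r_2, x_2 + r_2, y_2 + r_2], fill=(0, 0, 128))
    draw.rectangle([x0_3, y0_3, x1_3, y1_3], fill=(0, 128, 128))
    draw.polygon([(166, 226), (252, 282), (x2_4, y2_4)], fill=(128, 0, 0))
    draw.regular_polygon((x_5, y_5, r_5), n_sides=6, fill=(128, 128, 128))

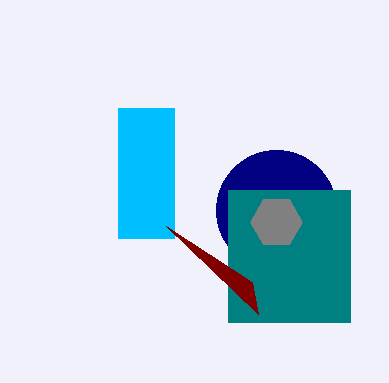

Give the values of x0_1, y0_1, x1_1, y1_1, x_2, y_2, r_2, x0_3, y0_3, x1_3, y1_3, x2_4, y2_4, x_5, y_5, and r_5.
x0_1 = 118
y0_1 = 108
x1_1 = 174
y1_1 = 238
x_2 = 276
y_2 = 210
r_2 = 60
x0_3 = 228
y0_3 = 190
x1_3 = 350
y1_3 = 322
x2_4 = 258
y2_4 = 314
x_5 = 276
y_5 = 222
r_5 = 26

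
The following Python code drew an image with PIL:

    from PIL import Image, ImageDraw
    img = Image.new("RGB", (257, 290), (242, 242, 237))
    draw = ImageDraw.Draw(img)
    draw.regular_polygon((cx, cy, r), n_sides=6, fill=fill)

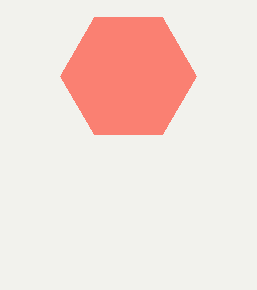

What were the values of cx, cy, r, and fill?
cx = 128, cy = 76, r = 68, fill = 'salmon'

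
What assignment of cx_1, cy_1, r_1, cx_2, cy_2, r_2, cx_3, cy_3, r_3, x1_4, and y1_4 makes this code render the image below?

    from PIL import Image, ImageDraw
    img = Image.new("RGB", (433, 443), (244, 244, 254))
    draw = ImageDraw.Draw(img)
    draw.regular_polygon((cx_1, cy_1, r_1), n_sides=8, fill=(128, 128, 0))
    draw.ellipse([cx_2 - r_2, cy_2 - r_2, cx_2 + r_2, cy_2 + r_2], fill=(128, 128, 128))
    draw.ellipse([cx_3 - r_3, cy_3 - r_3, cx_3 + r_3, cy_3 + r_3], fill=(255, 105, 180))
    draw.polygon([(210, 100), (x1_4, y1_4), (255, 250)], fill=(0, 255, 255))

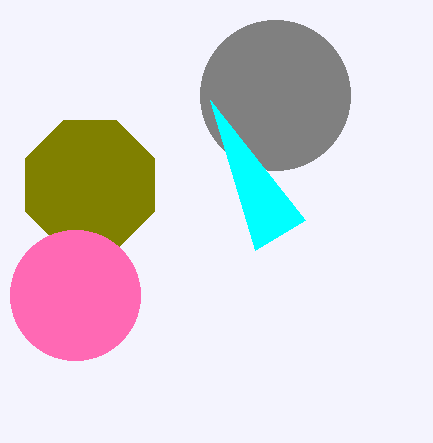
cx_1 = 90, cy_1 = 185, r_1 = 70, cx_2 = 275, cy_2 = 95, r_2 = 75, cx_3 = 75, cy_3 = 295, r_3 = 65, x1_4 = 305, y1_4 = 220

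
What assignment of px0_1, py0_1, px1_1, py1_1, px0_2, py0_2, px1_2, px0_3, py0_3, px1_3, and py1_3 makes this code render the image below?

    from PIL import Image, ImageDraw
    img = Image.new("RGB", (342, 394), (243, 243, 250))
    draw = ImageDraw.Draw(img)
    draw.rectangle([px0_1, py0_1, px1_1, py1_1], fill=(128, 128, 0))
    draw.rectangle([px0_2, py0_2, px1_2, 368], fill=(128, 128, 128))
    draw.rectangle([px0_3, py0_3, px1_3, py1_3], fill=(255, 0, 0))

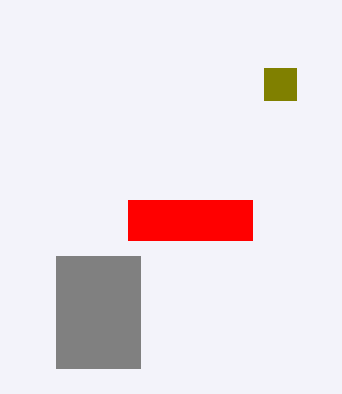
px0_1 = 264
py0_1 = 68
px1_1 = 296
py1_1 = 100
px0_2 = 56
py0_2 = 256
px1_2 = 140
px0_3 = 128
py0_3 = 200
px1_3 = 252
py1_3 = 240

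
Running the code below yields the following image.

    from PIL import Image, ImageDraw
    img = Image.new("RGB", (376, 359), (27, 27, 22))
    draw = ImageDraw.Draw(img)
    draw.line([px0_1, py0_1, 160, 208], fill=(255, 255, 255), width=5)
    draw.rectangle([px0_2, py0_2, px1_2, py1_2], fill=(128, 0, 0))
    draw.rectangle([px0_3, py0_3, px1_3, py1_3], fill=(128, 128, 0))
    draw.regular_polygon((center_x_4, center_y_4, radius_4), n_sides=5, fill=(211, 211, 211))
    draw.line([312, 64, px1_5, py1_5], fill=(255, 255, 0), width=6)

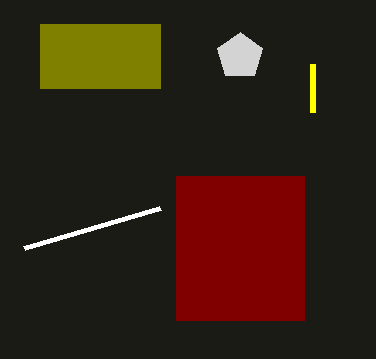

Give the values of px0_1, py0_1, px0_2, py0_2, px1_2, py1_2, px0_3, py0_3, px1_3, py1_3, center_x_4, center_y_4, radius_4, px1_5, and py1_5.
px0_1 = 24
py0_1 = 248
px0_2 = 176
py0_2 = 176
px1_2 = 304
py1_2 = 320
px0_3 = 40
py0_3 = 24
px1_3 = 160
py1_3 = 88
center_x_4 = 240
center_y_4 = 56
radius_4 = 24
px1_5 = 312
py1_5 = 112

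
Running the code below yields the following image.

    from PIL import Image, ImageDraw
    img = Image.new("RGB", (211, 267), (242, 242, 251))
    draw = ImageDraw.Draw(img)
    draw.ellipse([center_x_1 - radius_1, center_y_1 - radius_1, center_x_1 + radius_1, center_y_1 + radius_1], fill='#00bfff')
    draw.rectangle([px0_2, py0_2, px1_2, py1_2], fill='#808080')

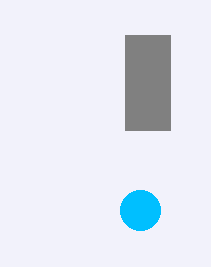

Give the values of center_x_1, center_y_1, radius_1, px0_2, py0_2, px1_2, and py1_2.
center_x_1 = 140
center_y_1 = 210
radius_1 = 20
px0_2 = 125
py0_2 = 35
px1_2 = 170
py1_2 = 130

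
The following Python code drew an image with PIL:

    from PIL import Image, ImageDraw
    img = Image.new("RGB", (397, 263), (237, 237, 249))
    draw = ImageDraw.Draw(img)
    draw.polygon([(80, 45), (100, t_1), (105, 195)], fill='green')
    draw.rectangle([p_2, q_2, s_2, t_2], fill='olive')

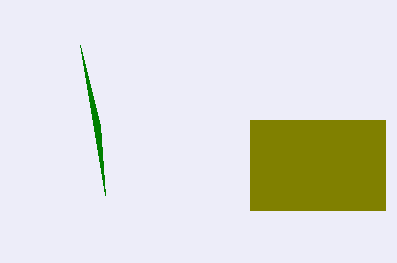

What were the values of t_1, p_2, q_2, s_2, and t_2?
t_1 = 125, p_2 = 250, q_2 = 120, s_2 = 385, t_2 = 210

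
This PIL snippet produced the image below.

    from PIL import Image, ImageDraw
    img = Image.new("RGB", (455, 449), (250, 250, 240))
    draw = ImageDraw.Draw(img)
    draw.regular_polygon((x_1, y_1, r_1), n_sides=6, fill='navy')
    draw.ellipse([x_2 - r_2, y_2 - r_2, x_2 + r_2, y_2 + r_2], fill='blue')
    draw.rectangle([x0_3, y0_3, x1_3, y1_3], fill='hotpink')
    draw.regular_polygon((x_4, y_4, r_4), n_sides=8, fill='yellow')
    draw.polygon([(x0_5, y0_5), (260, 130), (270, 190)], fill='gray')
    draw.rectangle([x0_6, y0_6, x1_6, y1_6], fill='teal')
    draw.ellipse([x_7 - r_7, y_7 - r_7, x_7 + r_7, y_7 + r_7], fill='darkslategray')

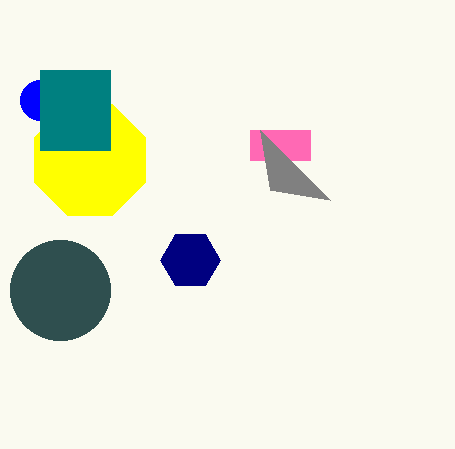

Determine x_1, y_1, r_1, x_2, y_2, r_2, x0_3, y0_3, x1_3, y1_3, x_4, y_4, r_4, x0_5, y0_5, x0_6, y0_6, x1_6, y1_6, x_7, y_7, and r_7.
x_1 = 190
y_1 = 260
r_1 = 30
x_2 = 40
y_2 = 100
r_2 = 20
x0_3 = 250
y0_3 = 130
x1_3 = 310
y1_3 = 160
x_4 = 90
y_4 = 160
r_4 = 60
x0_5 = 330
y0_5 = 200
x0_6 = 40
y0_6 = 70
x1_6 = 110
y1_6 = 150
x_7 = 60
y_7 = 290
r_7 = 50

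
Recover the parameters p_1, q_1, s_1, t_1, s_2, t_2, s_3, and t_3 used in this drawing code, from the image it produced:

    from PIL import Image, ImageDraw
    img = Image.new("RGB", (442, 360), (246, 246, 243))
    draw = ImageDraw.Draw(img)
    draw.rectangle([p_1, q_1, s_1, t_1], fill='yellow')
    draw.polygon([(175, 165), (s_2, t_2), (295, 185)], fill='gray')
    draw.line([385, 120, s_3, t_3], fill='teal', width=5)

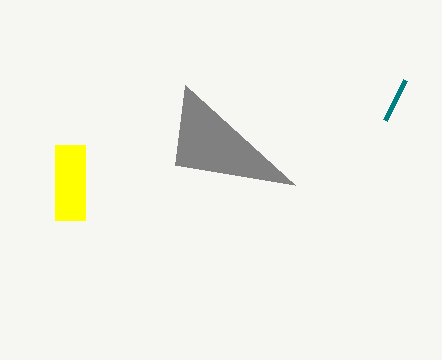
p_1 = 55
q_1 = 145
s_1 = 85
t_1 = 220
s_2 = 185
t_2 = 85
s_3 = 405
t_3 = 80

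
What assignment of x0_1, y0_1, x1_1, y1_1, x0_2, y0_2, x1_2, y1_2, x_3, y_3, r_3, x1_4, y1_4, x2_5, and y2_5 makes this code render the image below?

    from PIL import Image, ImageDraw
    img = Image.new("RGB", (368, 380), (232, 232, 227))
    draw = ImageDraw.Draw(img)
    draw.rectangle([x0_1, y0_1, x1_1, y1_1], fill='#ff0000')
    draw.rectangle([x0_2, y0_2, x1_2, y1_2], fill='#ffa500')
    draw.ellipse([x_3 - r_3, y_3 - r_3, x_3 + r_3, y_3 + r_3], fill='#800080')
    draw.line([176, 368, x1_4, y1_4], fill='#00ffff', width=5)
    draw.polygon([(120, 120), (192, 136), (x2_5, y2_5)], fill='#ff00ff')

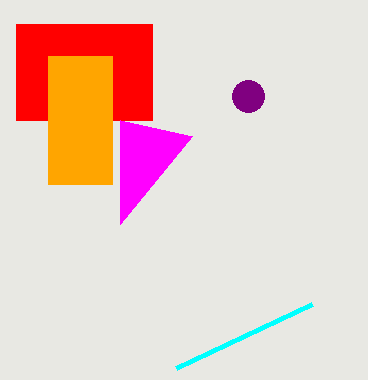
x0_1 = 16
y0_1 = 24
x1_1 = 152
y1_1 = 120
x0_2 = 48
y0_2 = 56
x1_2 = 112
y1_2 = 184
x_3 = 248
y_3 = 96
r_3 = 16
x1_4 = 312
y1_4 = 304
x2_5 = 120
y2_5 = 224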